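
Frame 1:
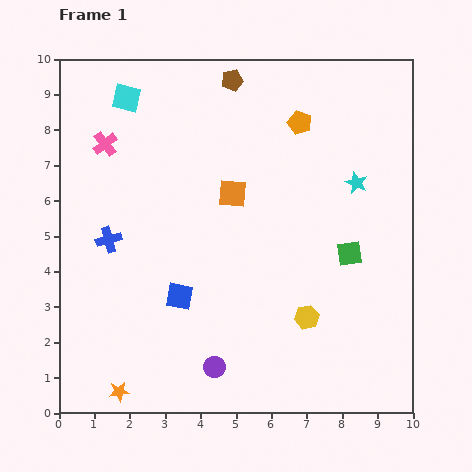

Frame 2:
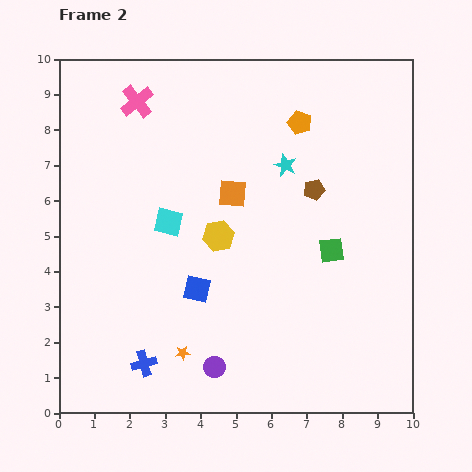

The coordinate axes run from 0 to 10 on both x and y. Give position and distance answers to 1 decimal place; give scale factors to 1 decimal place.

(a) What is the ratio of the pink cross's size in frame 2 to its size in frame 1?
1.3×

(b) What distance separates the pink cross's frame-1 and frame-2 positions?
1.5

The pink cross moved from (1.3, 7.6) to (2.2, 8.8), a distance of √(0.9² + 1.2²) ≈ 1.5.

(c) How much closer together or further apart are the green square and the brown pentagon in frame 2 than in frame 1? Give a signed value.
-4.1

Distance in frame 1: 5.9. Distance in frame 2: 1.8.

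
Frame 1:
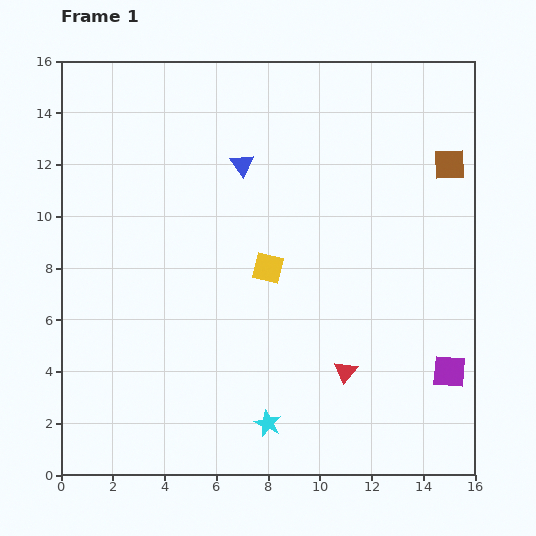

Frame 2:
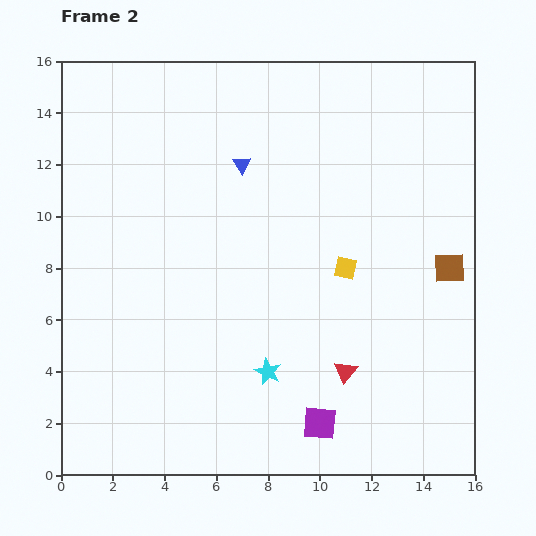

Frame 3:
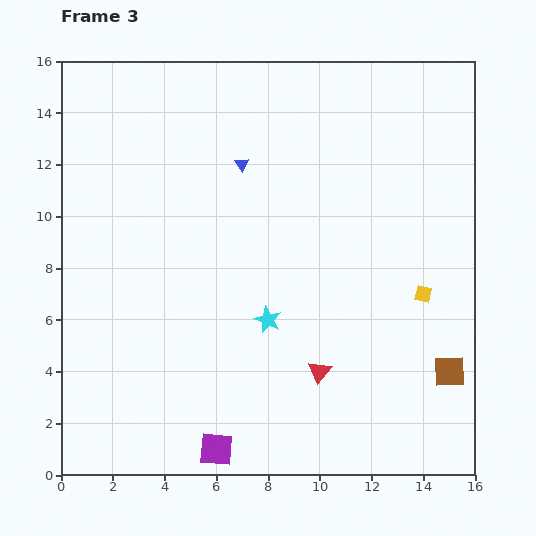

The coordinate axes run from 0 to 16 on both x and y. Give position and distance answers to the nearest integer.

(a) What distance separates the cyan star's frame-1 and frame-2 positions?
2

The cyan star moved from (8, 2) to (8, 4), a distance of √(0² + 2²) ≈ 2.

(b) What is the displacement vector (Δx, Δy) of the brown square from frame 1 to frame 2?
(0, -4)

The brown square was at (15, 12) in frame 1 and (15, 8) in frame 2.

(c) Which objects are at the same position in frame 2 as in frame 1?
the red triangle, the blue triangle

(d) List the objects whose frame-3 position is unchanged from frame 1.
the blue triangle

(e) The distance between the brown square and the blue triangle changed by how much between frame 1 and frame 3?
+3

Distance in frame 1: 8. Distance in frame 3: 11.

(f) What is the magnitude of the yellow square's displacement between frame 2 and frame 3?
3

The yellow square moved from (11, 8) to (14, 7), a distance of √(3² + 1²) ≈ 3.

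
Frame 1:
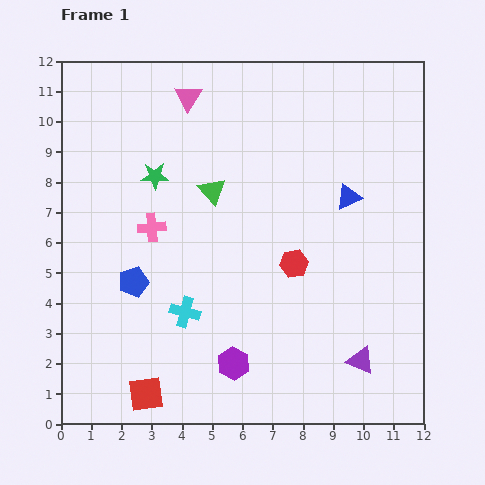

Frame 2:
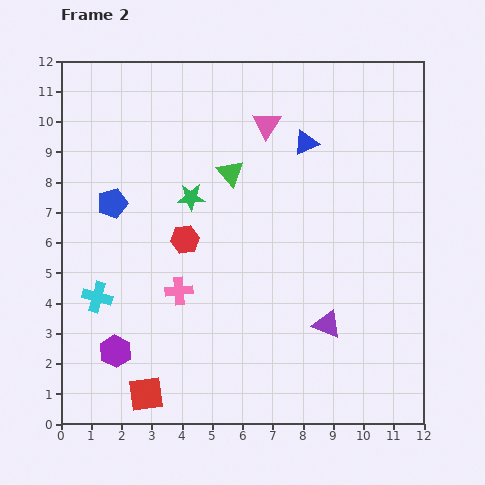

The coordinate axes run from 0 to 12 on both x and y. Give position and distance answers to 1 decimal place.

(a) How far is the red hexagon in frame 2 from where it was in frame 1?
3.7

The red hexagon moved from (7.7, 5.3) to (4.1, 6.1), a distance of √(3.6² + 0.8²) ≈ 3.7.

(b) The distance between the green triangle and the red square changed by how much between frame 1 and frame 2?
+0.7

Distance in frame 1: 7.1. Distance in frame 2: 7.8.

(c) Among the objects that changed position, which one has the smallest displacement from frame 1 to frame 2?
the green triangle

(moved 0.8)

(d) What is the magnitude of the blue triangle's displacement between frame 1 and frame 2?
2.3

The blue triangle moved from (9.5, 7.5) to (8.1, 9.3), a distance of √(1.4² + 1.8²) ≈ 2.3.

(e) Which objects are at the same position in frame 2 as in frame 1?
the red square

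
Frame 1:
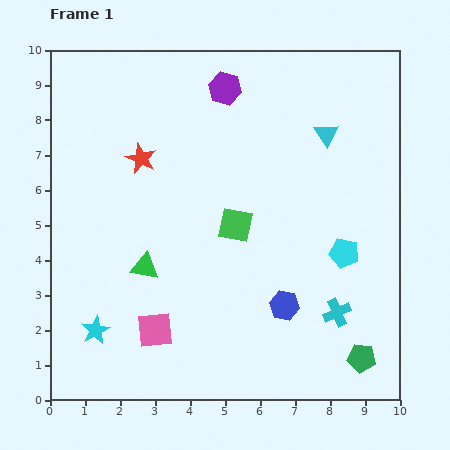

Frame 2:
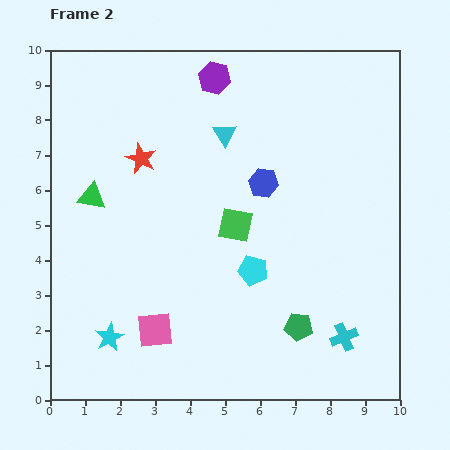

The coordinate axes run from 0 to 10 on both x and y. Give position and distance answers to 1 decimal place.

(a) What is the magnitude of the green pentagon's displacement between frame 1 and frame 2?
2.0

The green pentagon moved from (8.9, 1.2) to (7.1, 2.1), a distance of √(1.8² + 0.9²) ≈ 2.0.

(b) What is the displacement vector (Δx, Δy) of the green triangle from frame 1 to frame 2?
(-1.5, 2.0)

The green triangle was at (2.7, 3.8) in frame 1 and (1.2, 5.8) in frame 2.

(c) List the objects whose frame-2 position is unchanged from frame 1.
the green square, the pink square, the red star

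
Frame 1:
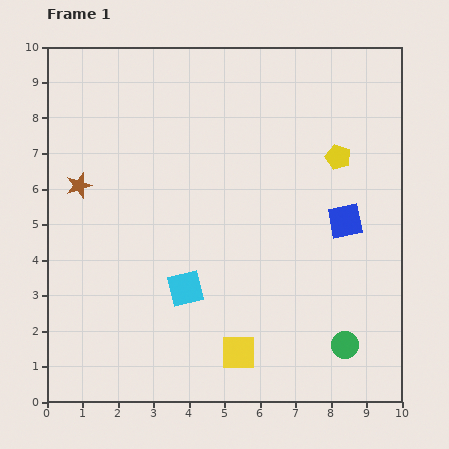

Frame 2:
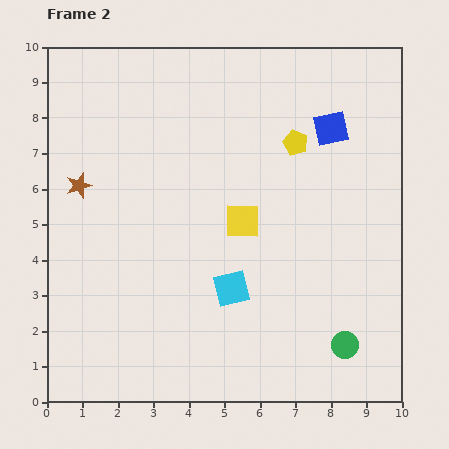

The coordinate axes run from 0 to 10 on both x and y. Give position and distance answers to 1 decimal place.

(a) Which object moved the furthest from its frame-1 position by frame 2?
the yellow square

(moved 3.7; next 2.6)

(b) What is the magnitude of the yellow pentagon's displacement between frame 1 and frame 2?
1.3

The yellow pentagon moved from (8.2, 6.9) to (7.0, 7.3), a distance of √(1.2² + 0.4²) ≈ 1.3.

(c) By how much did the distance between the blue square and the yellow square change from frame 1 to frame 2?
-1.2

Distance in frame 1: 4.8. Distance in frame 2: 3.6.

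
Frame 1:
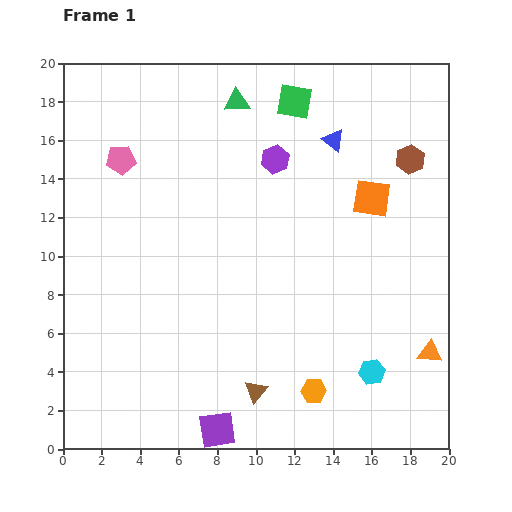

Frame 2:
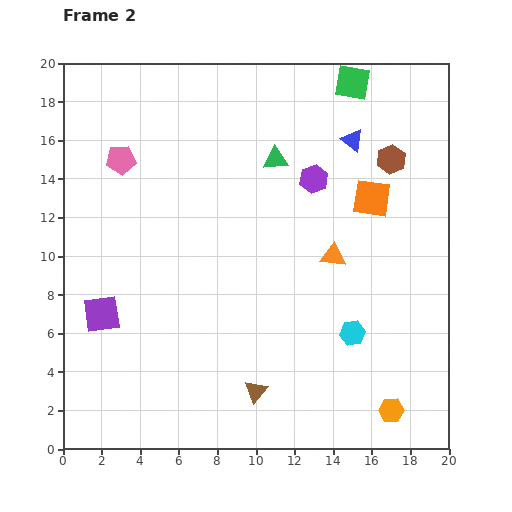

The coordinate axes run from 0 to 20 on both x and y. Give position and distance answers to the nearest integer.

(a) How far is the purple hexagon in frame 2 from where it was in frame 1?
2

The purple hexagon moved from (11, 15) to (13, 14), a distance of √(2² + 1²) ≈ 2.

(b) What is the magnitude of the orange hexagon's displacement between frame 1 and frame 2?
4

The orange hexagon moved from (13, 3) to (17, 2), a distance of √(4² + 1²) ≈ 4.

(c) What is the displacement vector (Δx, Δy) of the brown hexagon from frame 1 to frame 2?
(-1, 0)

The brown hexagon was at (18, 15) in frame 1 and (17, 15) in frame 2.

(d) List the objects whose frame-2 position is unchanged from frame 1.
the orange square, the pink pentagon, the brown triangle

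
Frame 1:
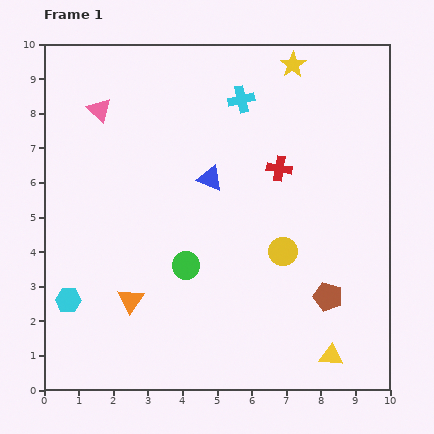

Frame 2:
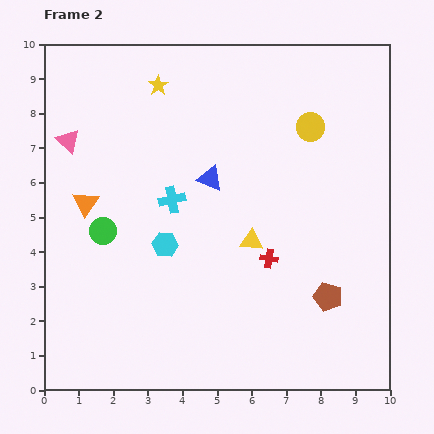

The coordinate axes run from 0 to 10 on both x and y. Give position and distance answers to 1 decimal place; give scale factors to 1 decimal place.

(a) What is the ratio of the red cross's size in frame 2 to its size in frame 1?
0.7×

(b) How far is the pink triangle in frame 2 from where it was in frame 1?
1.3

The pink triangle moved from (1.6, 8.1) to (0.7, 7.2), a distance of √(0.9² + 0.9²) ≈ 1.3.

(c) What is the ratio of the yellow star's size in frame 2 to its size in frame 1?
0.8×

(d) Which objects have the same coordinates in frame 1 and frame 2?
the brown pentagon, the blue triangle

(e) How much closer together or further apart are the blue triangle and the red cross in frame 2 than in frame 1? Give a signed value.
+0.9

Distance in frame 1: 2.0. Distance in frame 2: 2.9.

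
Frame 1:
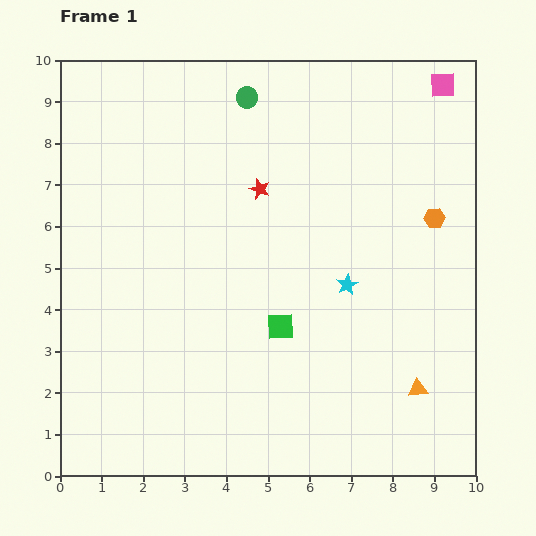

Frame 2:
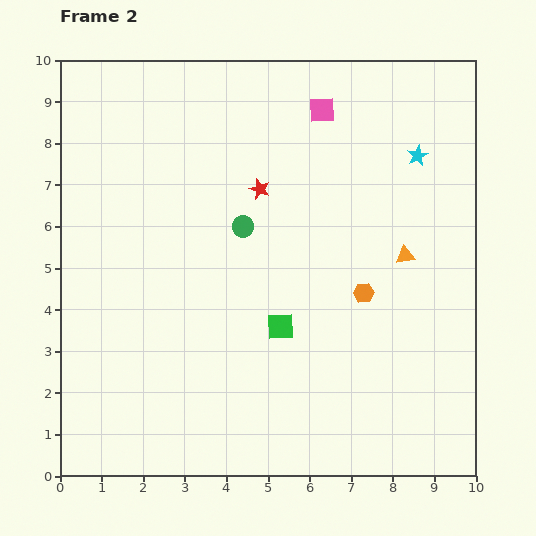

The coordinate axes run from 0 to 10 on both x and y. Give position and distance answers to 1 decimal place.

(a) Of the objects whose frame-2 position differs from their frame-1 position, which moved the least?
the orange hexagon

(moved 2.5)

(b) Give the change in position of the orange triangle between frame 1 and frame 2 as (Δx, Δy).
(-0.3, 3.2)

The orange triangle was at (8.6, 2.1) in frame 1 and (8.3, 5.3) in frame 2.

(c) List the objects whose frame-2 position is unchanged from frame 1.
the green square, the red star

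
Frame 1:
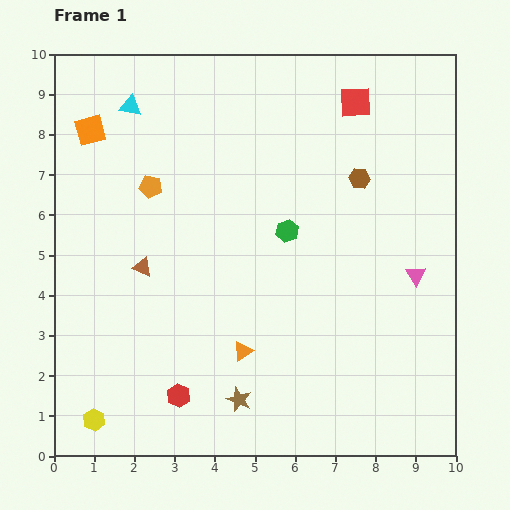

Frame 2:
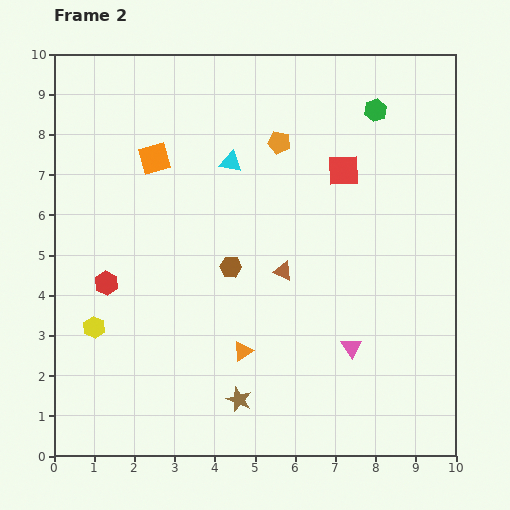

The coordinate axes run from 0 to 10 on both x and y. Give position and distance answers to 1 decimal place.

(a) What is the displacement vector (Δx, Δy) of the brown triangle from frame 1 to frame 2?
(3.5, -0.1)

The brown triangle was at (2.2, 4.7) in frame 1 and (5.7, 4.6) in frame 2.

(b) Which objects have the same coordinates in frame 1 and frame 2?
the orange triangle, the brown star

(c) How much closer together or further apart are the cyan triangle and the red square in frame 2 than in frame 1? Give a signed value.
-2.8

Distance in frame 1: 5.6. Distance in frame 2: 2.8.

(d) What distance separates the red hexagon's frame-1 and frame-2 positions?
3.3

The red hexagon moved from (3.1, 1.5) to (1.3, 4.3), a distance of √(1.8² + 2.8²) ≈ 3.3.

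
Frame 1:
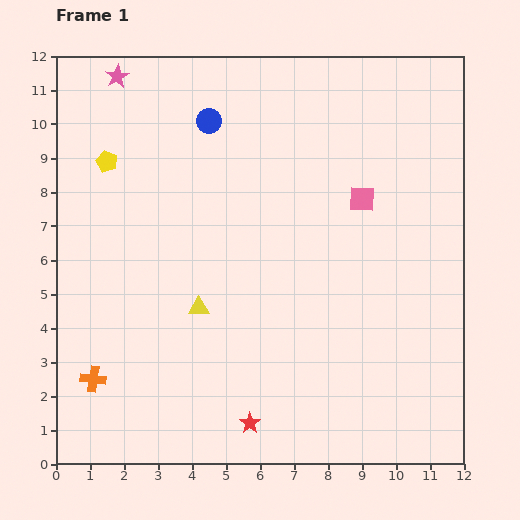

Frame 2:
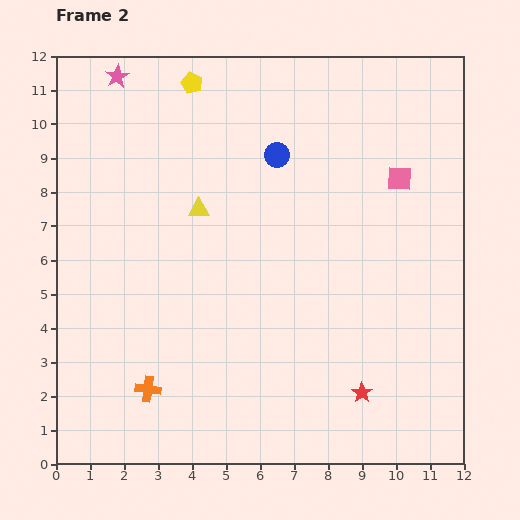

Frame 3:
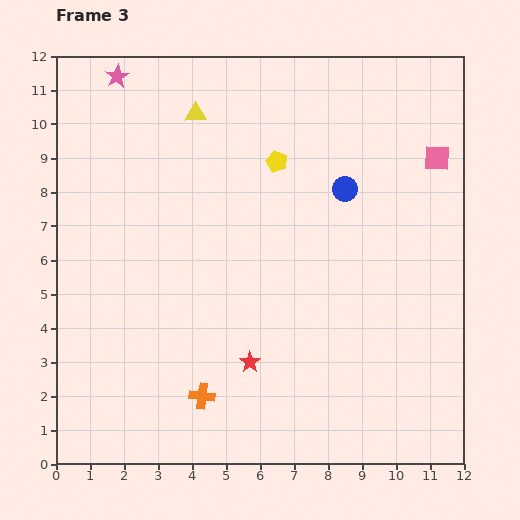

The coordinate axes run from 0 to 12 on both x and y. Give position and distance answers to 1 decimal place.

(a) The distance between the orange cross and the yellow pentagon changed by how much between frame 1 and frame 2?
+2.7

Distance in frame 1: 6.4. Distance in frame 2: 9.1.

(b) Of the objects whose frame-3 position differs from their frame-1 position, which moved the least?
the red star

(moved 1.8)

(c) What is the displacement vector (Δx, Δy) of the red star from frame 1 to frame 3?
(0.0, 1.8)

The red star was at (5.7, 1.2) in frame 1 and (5.7, 3.0) in frame 3.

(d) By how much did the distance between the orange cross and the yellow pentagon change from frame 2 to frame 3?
-1.9

Distance in frame 2: 9.1. Distance in frame 3: 7.2.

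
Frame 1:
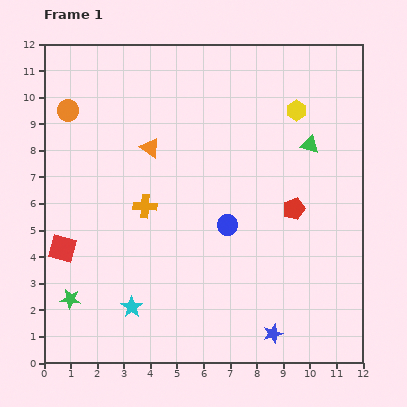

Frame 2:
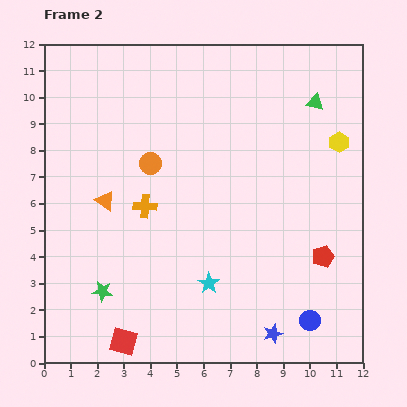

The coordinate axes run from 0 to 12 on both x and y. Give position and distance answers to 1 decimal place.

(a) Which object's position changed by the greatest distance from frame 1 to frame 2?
the blue circle

(moved 4.8; next 4.2)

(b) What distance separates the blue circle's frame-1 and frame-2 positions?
4.8

The blue circle moved from (6.9, 5.2) to (10.0, 1.6), a distance of √(3.1² + 3.6²) ≈ 4.8.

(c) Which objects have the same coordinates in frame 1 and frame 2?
the orange cross, the blue star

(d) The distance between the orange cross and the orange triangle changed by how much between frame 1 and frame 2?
-0.7

Distance in frame 1: 2.2. Distance in frame 2: 1.5.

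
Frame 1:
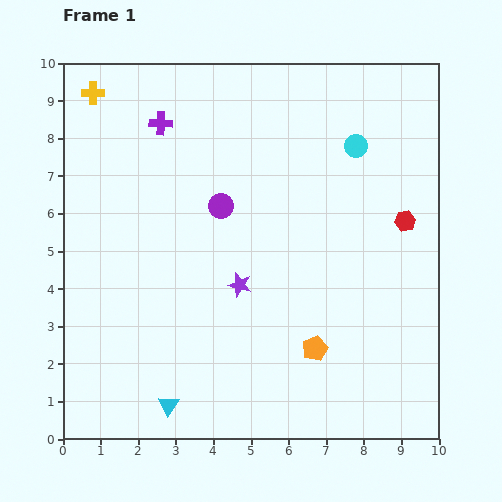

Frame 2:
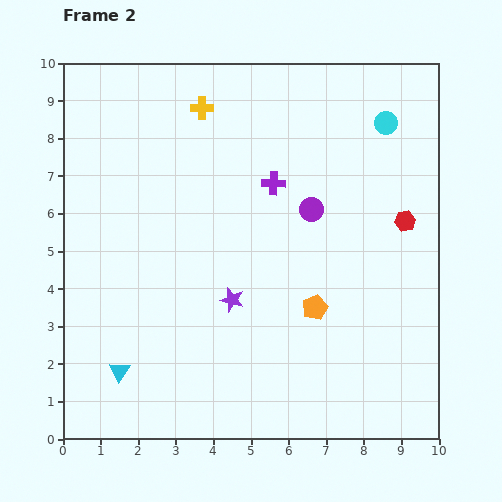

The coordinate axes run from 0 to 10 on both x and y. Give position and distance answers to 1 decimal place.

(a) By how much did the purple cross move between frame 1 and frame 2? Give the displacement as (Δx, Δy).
(3.0, -1.6)

The purple cross was at (2.6, 8.4) in frame 1 and (5.6, 6.8) in frame 2.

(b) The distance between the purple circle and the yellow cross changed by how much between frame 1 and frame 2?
-0.5

Distance in frame 1: 4.5. Distance in frame 2: 4.0.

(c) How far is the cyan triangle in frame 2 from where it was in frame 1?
1.6

The cyan triangle moved from (2.8, 0.9) to (1.5, 1.8), a distance of √(1.3² + 0.9²) ≈ 1.6.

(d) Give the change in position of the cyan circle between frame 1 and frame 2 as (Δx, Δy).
(0.8, 0.6)

The cyan circle was at (7.8, 7.8) in frame 1 and (8.6, 8.4) in frame 2.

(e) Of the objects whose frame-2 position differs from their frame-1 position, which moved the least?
the purple star

(moved 0.4)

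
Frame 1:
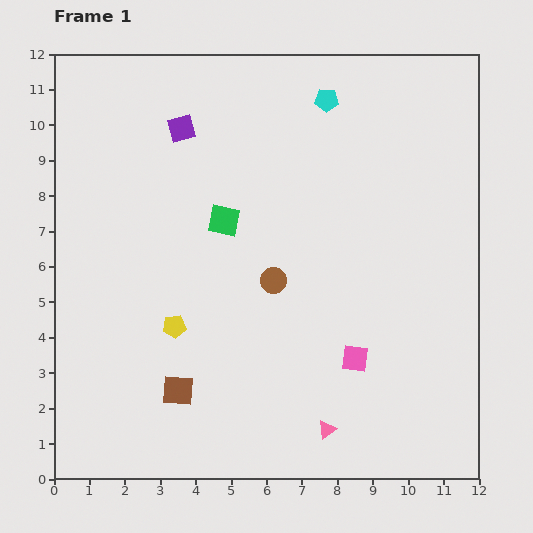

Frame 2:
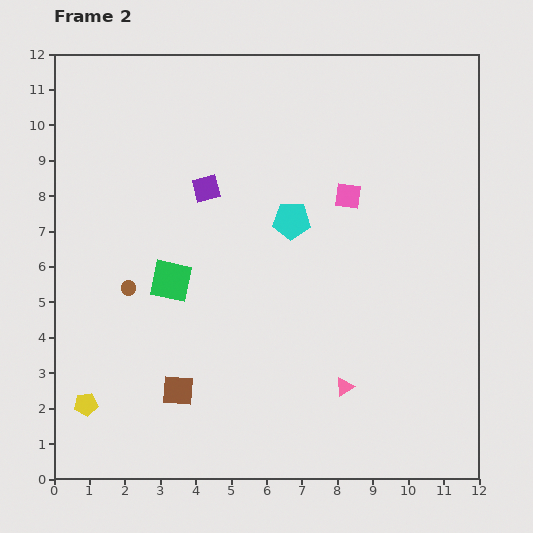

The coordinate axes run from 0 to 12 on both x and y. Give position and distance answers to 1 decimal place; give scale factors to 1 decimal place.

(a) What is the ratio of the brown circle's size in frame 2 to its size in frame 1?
0.6×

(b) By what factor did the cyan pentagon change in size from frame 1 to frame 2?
1.6×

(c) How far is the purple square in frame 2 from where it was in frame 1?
1.8

The purple square moved from (3.6, 9.9) to (4.3, 8.2), a distance of √(0.7² + 1.7²) ≈ 1.8.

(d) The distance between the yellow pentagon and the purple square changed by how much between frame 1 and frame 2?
+1.4

Distance in frame 1: 5.6. Distance in frame 2: 7.0.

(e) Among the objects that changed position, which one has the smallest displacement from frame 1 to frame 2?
the pink triangle

(moved 1.3)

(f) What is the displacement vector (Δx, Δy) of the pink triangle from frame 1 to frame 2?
(0.5, 1.2)

The pink triangle was at (7.7, 1.4) in frame 1 and (8.2, 2.6) in frame 2.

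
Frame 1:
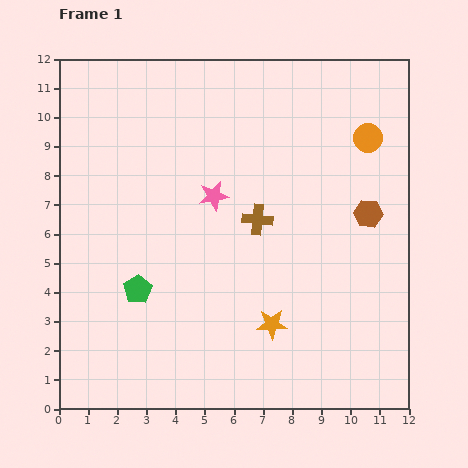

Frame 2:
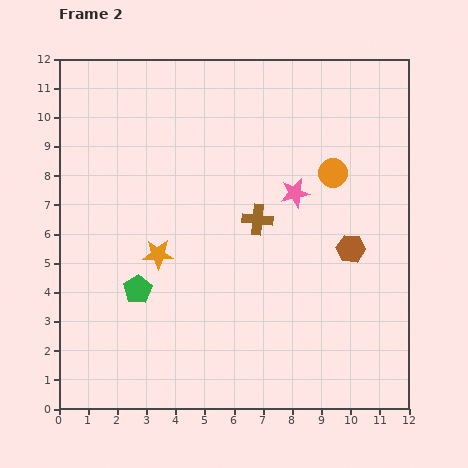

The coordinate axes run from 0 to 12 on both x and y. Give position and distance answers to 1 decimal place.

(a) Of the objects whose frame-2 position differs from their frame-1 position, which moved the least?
the brown hexagon

(moved 1.3)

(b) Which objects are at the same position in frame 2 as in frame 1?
the brown cross, the green pentagon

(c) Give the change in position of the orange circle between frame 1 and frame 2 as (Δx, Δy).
(-1.2, -1.2)

The orange circle was at (10.6, 9.3) in frame 1 and (9.4, 8.1) in frame 2.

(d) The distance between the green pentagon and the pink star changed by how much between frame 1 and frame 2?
+2.2

Distance in frame 1: 4.1. Distance in frame 2: 6.3.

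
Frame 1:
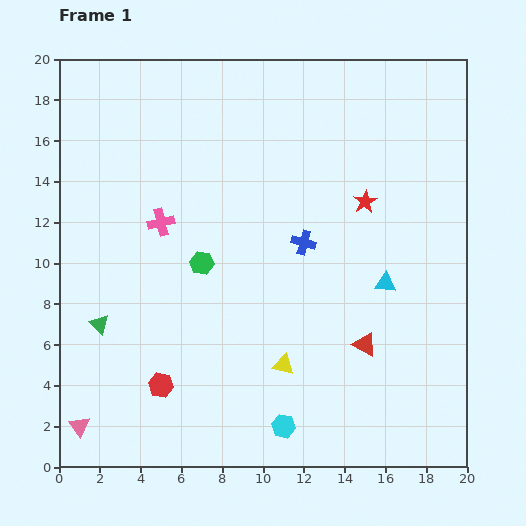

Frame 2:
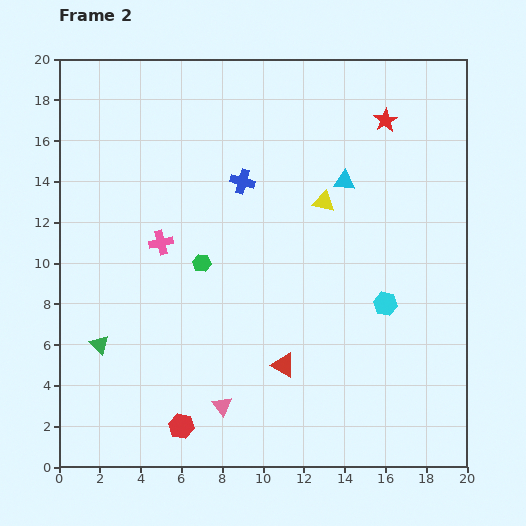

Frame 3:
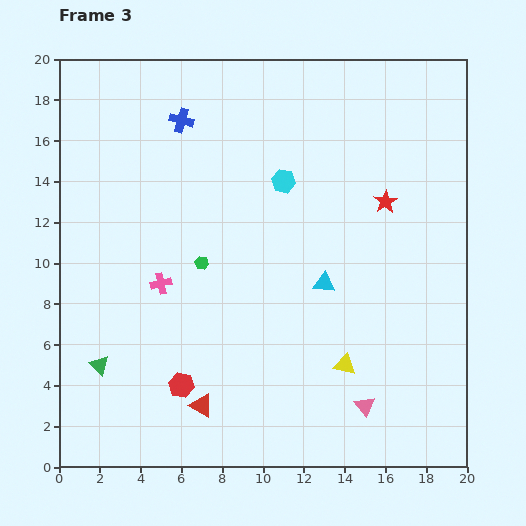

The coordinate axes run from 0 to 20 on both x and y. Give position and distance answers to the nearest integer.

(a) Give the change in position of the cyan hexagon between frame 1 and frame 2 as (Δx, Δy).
(5, 6)

The cyan hexagon was at (11, 2) in frame 1 and (16, 8) in frame 2.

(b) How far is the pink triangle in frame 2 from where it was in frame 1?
7

The pink triangle moved from (1, 2) to (8, 3), a distance of √(7² + 1²) ≈ 7.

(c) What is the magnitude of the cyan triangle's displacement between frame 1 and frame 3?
3

The cyan triangle moved from (16, 9) to (13, 9), a distance of √(3² + 0²) ≈ 3.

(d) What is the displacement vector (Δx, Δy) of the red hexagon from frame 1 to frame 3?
(1, 0)

The red hexagon was at (5, 4) in frame 1 and (6, 4) in frame 3.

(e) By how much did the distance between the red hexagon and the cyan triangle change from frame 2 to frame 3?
-5

Distance in frame 2: 14. Distance in frame 3: 9.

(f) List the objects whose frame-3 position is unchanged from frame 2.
the green hexagon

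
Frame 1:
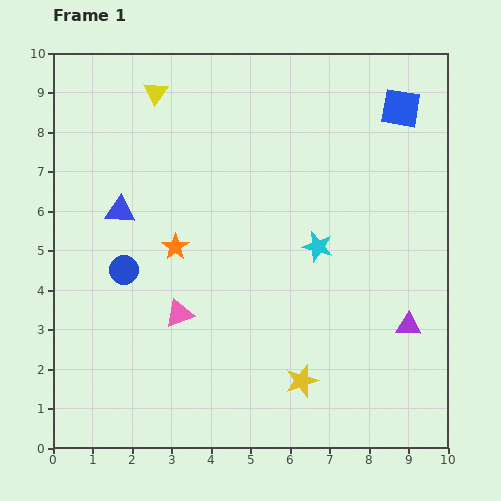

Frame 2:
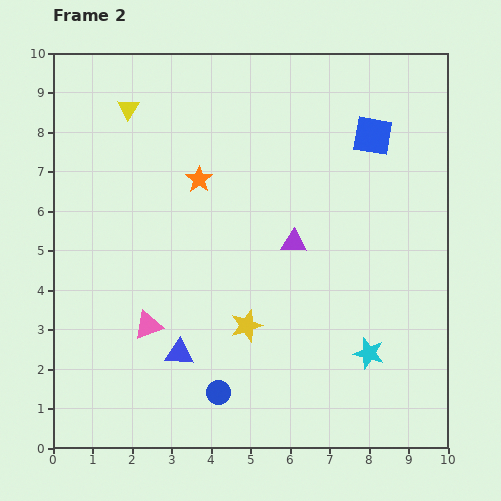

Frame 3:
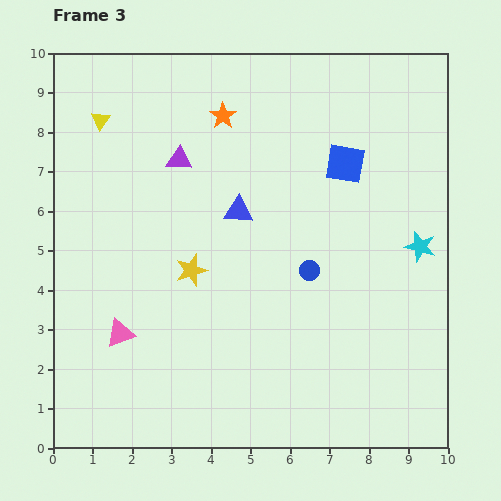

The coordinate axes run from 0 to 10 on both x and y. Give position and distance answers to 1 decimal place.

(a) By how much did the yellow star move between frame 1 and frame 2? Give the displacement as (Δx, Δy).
(-1.4, 1.4)

The yellow star was at (6.3, 1.7) in frame 1 and (4.9, 3.1) in frame 2.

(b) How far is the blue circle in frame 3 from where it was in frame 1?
4.7

The blue circle moved from (1.8, 4.5) to (6.5, 4.5), a distance of √(4.7² + 0.0²) ≈ 4.7.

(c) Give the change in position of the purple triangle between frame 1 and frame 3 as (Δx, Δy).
(-5.8, 4.2)

The purple triangle was at (9.0, 3.1) in frame 1 and (3.2, 7.3) in frame 3.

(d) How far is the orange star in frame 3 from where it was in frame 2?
1.7

The orange star moved from (3.7, 6.8) to (4.3, 8.4), a distance of √(0.6² + 1.6²) ≈ 1.7.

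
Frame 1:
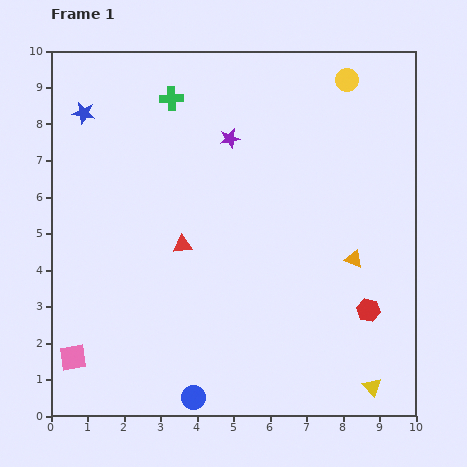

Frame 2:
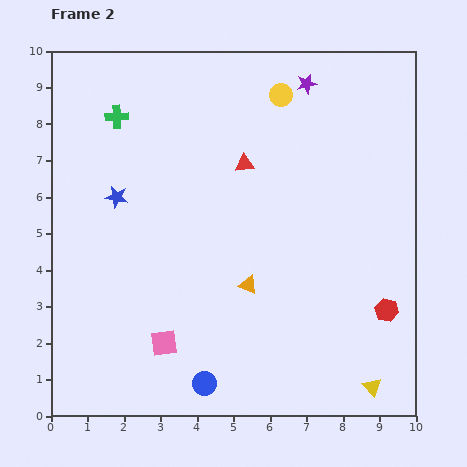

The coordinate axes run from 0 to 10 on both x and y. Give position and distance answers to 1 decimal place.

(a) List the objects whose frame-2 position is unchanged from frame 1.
the yellow triangle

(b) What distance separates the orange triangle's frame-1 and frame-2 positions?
3.0

The orange triangle moved from (8.3, 4.3) to (5.4, 3.6), a distance of √(2.9² + 0.7²) ≈ 3.0.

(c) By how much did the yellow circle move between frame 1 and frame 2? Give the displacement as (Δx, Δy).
(-1.8, -0.4)

The yellow circle was at (8.1, 9.2) in frame 1 and (6.3, 8.8) in frame 2.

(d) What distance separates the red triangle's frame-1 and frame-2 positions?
2.8

The red triangle moved from (3.6, 4.7) to (5.3, 6.9), a distance of √(1.7² + 2.2²) ≈ 2.8.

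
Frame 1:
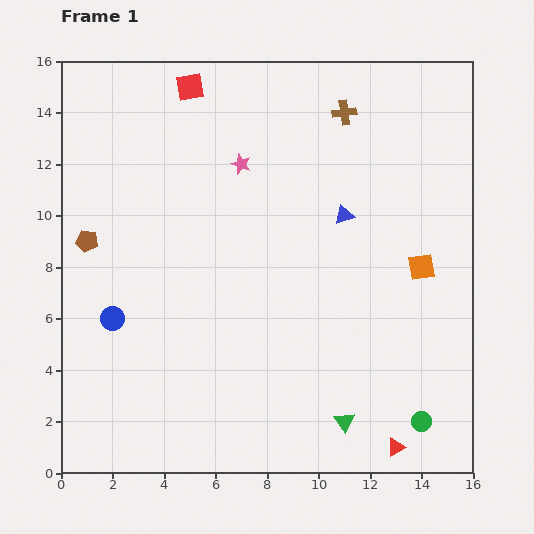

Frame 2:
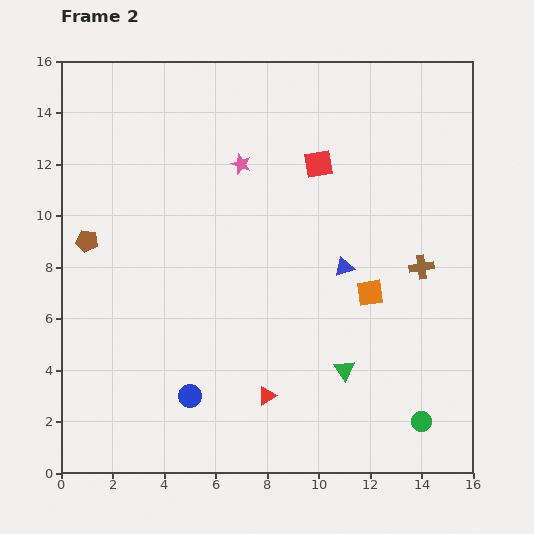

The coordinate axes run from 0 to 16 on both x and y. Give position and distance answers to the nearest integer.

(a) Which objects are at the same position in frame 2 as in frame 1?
the green circle, the pink star, the brown pentagon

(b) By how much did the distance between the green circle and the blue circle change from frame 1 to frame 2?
-4

Distance in frame 1: 13. Distance in frame 2: 9.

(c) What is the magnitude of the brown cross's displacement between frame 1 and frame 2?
7

The brown cross moved from (11, 14) to (14, 8), a distance of √(3² + 6²) ≈ 7.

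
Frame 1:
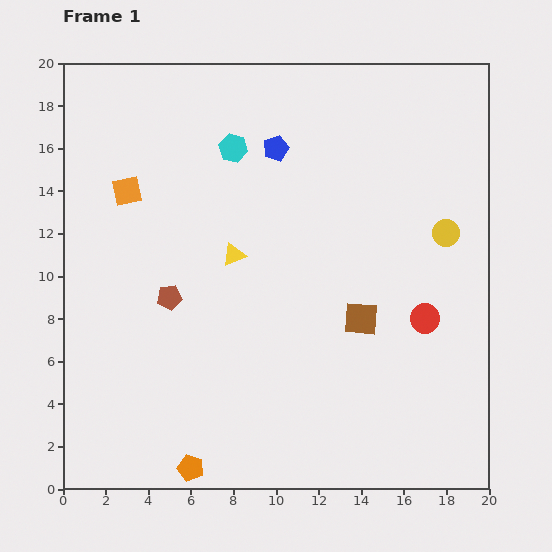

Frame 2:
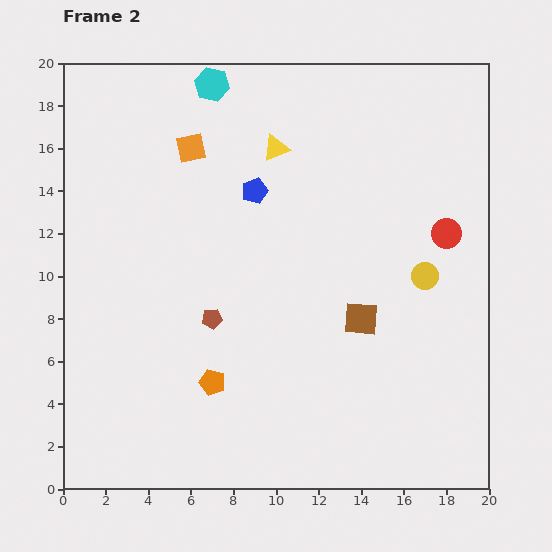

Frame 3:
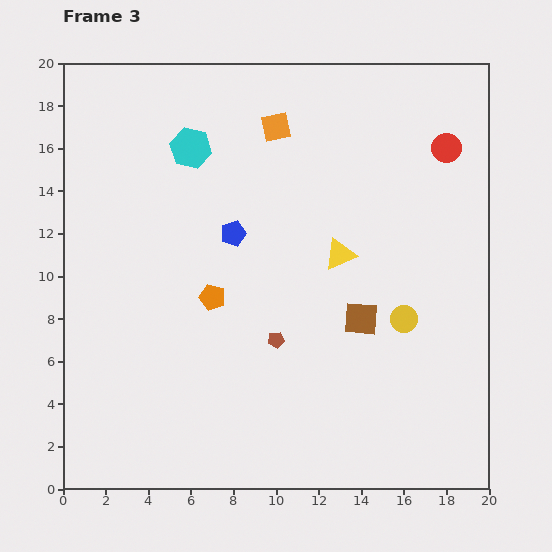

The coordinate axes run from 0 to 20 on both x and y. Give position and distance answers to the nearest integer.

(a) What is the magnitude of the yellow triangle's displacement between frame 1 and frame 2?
5

The yellow triangle moved from (8, 11) to (10, 16), a distance of √(2² + 5²) ≈ 5.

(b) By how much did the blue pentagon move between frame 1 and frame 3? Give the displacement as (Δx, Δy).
(-2, -4)

The blue pentagon was at (10, 16) in frame 1 and (8, 12) in frame 3.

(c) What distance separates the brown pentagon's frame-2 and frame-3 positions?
3

The brown pentagon moved from (7, 8) to (10, 7), a distance of √(3² + 1²) ≈ 3.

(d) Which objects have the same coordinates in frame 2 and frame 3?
the brown square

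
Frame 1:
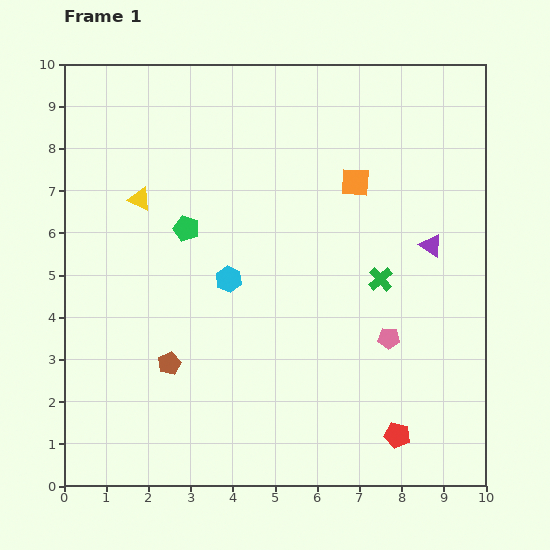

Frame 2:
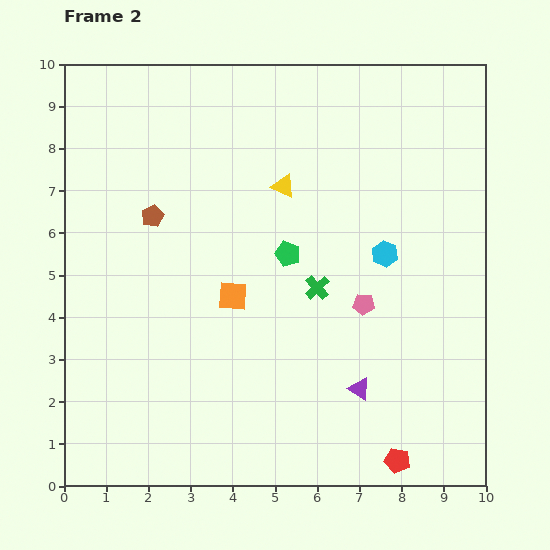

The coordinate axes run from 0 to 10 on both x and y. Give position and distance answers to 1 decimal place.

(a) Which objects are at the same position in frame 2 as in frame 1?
none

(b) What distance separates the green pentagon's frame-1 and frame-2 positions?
2.5

The green pentagon moved from (2.9, 6.1) to (5.3, 5.5), a distance of √(2.4² + 0.6²) ≈ 2.5.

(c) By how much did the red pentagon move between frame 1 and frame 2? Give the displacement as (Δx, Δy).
(0.0, -0.6)

The red pentagon was at (7.9, 1.2) in frame 1 and (7.9, 0.6) in frame 2.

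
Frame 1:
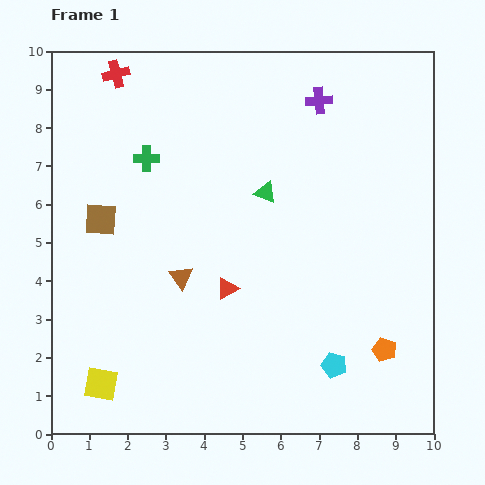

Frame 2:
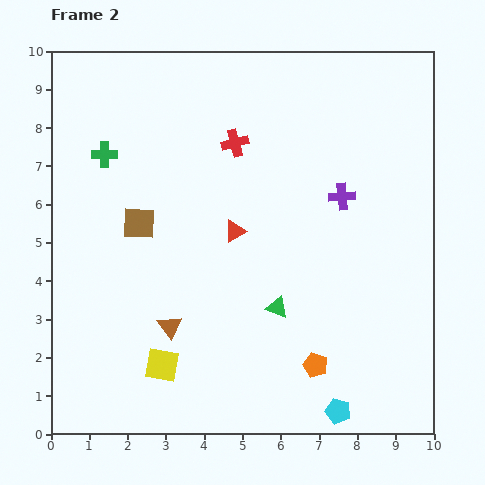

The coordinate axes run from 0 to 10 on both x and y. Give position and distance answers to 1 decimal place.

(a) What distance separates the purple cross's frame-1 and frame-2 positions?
2.6

The purple cross moved from (7.0, 8.7) to (7.6, 6.2), a distance of √(0.6² + 2.5²) ≈ 2.6.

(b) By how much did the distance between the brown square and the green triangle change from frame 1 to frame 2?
-0.2

Distance in frame 1: 4.4. Distance in frame 2: 4.2.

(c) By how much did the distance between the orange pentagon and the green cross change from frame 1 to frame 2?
-0.2

Distance in frame 1: 8.0. Distance in frame 2: 7.8.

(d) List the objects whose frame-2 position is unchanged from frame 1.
none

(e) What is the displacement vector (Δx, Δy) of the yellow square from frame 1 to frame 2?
(1.6, 0.5)

The yellow square was at (1.3, 1.3) in frame 1 and (2.9, 1.8) in frame 2.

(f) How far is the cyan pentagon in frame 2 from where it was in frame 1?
1.2

The cyan pentagon moved from (7.4, 1.8) to (7.5, 0.6), a distance of √(0.1² + 1.2²) ≈ 1.2.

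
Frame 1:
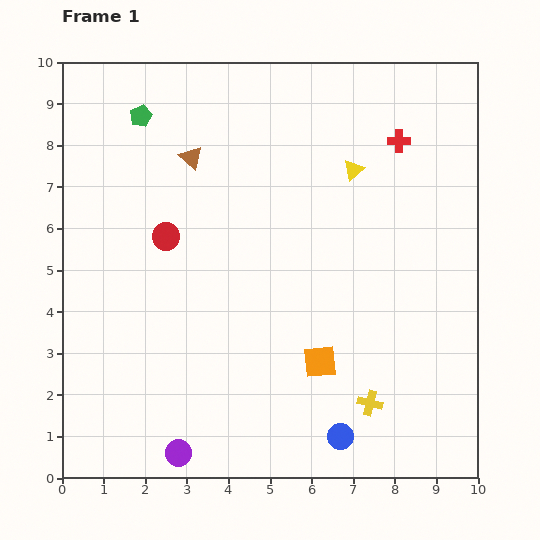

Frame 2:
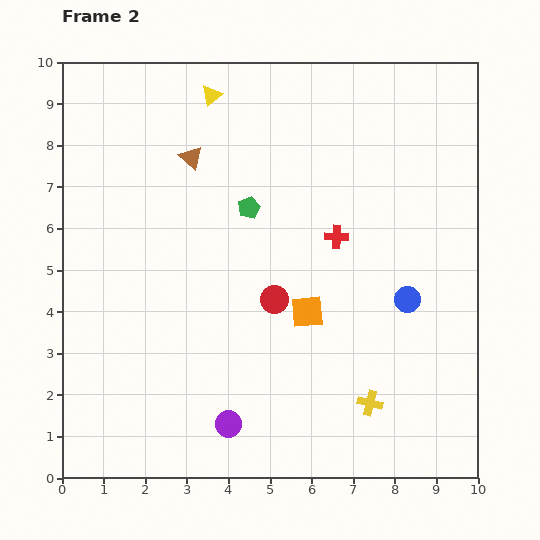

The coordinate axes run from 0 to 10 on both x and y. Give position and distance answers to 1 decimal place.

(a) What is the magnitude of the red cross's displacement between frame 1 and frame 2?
2.7

The red cross moved from (8.1, 8.1) to (6.6, 5.8), a distance of √(1.5² + 2.3²) ≈ 2.7.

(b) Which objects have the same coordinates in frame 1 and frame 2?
the yellow cross, the brown triangle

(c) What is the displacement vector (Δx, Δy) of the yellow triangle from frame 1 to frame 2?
(-3.4, 1.8)

The yellow triangle was at (7.0, 7.4) in frame 1 and (3.6, 9.2) in frame 2.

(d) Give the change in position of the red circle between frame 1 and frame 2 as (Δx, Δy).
(2.6, -1.5)

The red circle was at (2.5, 5.8) in frame 1 and (5.1, 4.3) in frame 2.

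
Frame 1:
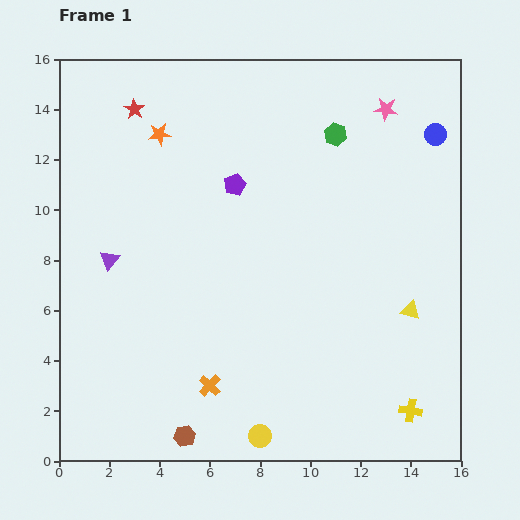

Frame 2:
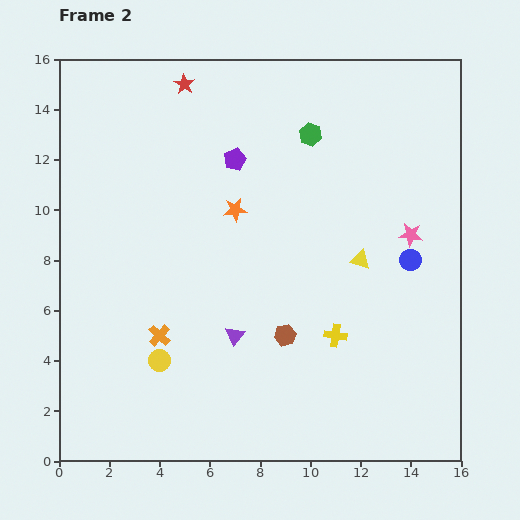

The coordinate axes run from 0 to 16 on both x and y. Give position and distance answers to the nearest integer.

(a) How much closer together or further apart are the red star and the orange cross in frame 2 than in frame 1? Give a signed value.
-1

Distance in frame 1: 11. Distance in frame 2: 10.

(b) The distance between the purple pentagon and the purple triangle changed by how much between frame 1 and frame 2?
+1

Distance in frame 1: 6. Distance in frame 2: 7.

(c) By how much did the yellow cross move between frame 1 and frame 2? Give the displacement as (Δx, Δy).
(-3, 3)

The yellow cross was at (14, 2) in frame 1 and (11, 5) in frame 2.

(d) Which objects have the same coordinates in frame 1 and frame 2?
none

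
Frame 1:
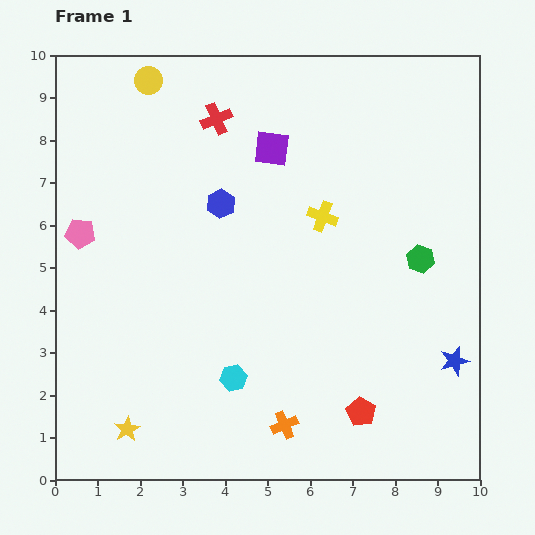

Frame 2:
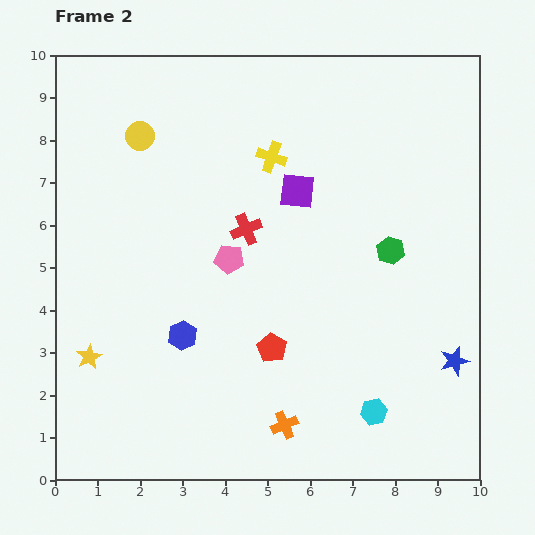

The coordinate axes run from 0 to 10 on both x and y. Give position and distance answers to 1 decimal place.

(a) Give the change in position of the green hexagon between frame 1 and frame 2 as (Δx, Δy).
(-0.7, 0.2)

The green hexagon was at (8.6, 5.2) in frame 1 and (7.9, 5.4) in frame 2.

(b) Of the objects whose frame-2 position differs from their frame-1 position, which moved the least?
the green hexagon

(moved 0.7)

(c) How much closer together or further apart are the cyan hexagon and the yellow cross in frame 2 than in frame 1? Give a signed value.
+2.2

Distance in frame 1: 4.3. Distance in frame 2: 6.5.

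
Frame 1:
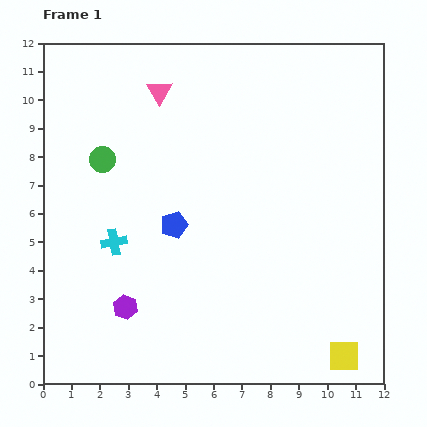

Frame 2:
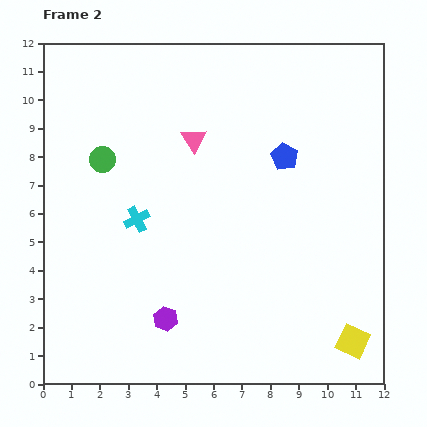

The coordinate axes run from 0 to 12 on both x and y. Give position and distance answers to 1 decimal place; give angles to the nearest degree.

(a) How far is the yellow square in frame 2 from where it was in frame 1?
0.6

The yellow square moved from (10.6, 1.0) to (10.9, 1.5), a distance of √(0.3² + 0.5²) ≈ 0.6.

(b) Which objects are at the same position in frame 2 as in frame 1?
the green circle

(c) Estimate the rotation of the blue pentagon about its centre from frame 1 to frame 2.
24° counter-clockwise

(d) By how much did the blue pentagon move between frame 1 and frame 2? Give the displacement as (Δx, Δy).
(3.9, 2.4)

The blue pentagon was at (4.6, 5.6) in frame 1 and (8.5, 8.0) in frame 2.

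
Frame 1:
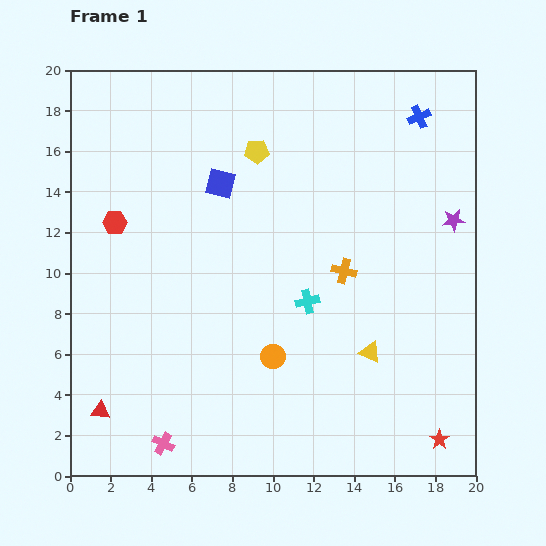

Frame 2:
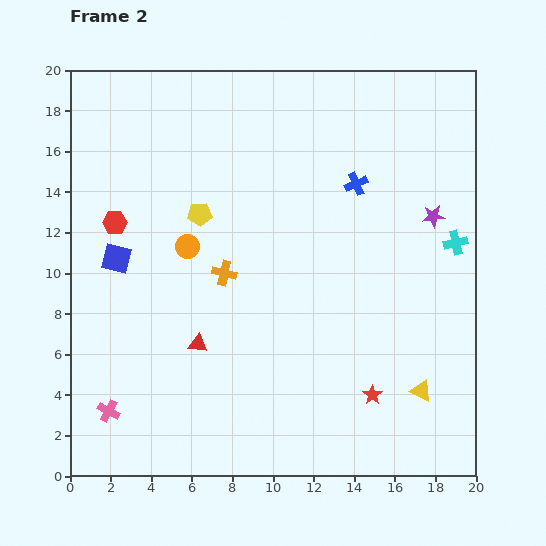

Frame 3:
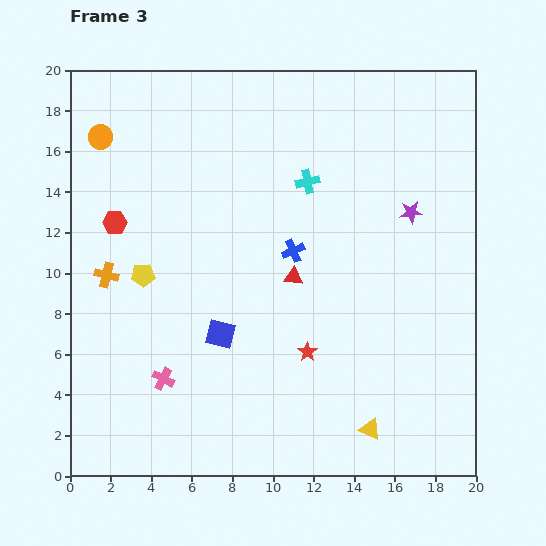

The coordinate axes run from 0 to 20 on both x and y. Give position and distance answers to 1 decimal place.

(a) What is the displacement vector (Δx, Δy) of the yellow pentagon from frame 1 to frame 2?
(-2.8, -3.1)

The yellow pentagon was at (9.2, 16.0) in frame 1 and (6.4, 12.9) in frame 2.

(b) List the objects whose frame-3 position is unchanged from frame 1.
the red hexagon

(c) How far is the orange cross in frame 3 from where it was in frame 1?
11.7

The orange cross moved from (13.5, 10.1) to (1.8, 9.9), a distance of √(11.7² + 0.2²) ≈ 11.7.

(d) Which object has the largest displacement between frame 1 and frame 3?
the orange circle

(moved 13.7; next 11.7)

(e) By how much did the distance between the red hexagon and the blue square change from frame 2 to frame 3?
+5.8

Distance in frame 2: 1.8. Distance in frame 3: 7.6.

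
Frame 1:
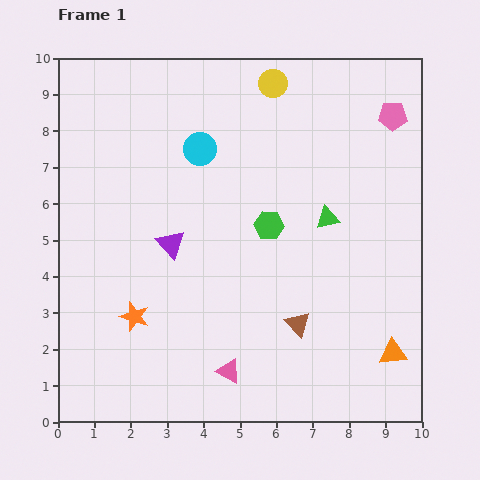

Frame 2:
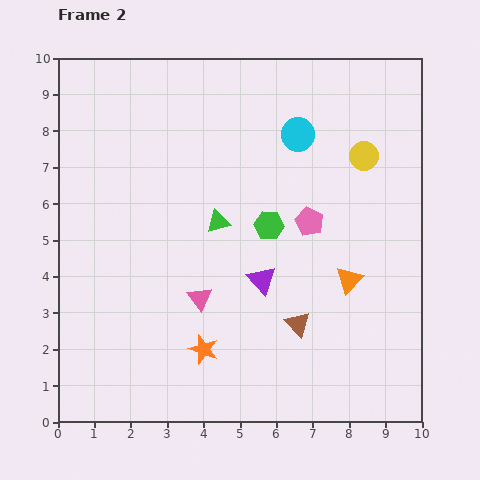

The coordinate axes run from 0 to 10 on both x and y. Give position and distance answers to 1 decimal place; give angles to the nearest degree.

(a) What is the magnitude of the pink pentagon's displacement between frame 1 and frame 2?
3.7

The pink pentagon moved from (9.2, 8.4) to (6.9, 5.5), a distance of √(2.3² + 2.9²) ≈ 3.7.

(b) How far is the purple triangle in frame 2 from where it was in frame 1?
2.7

The purple triangle moved from (3.1, 4.9) to (5.6, 3.9), a distance of √(2.5² + 1.0²) ≈ 2.7.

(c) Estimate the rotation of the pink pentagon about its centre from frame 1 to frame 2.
26° clockwise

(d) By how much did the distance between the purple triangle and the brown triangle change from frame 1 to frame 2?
-2.5

Distance in frame 1: 4.1. Distance in frame 2: 1.6.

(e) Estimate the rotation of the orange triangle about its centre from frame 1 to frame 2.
41° counter-clockwise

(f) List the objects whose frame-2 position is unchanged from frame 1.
the green hexagon, the brown triangle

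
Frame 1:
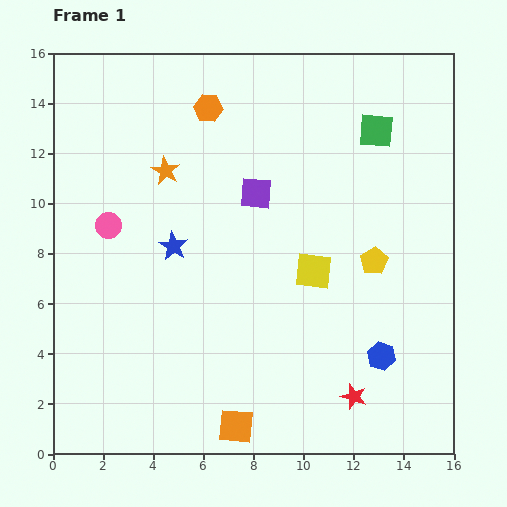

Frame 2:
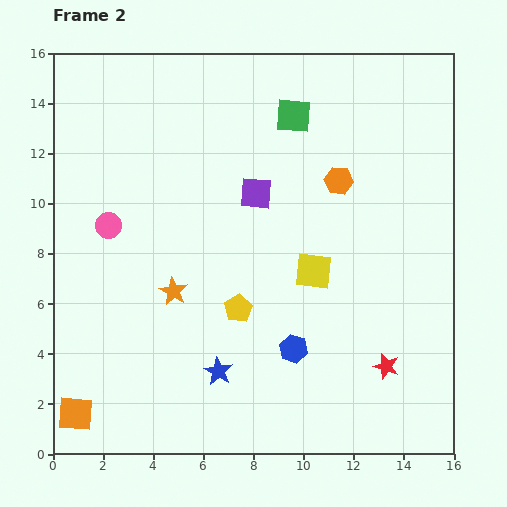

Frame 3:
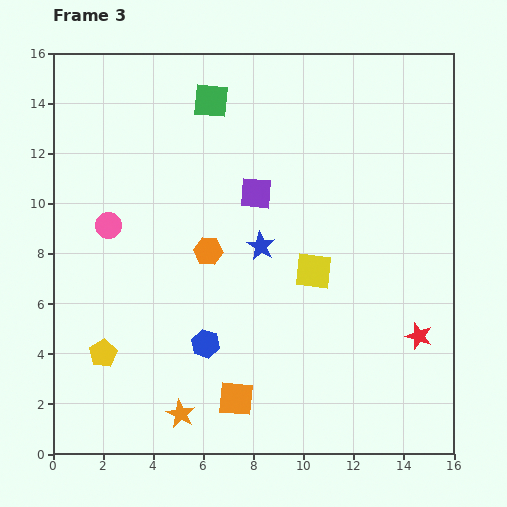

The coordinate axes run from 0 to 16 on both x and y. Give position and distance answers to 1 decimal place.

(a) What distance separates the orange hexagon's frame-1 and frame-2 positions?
6.0

The orange hexagon moved from (6.2, 13.8) to (11.4, 10.9), a distance of √(5.2² + 2.9²) ≈ 6.0.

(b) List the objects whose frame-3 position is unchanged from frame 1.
the pink circle, the purple square, the yellow square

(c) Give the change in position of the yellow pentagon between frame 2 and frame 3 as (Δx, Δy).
(-5.4, -1.8)

The yellow pentagon was at (7.4, 5.8) in frame 2 and (2.0, 4.0) in frame 3.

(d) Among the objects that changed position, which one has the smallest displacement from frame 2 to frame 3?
the red star

(moved 1.8)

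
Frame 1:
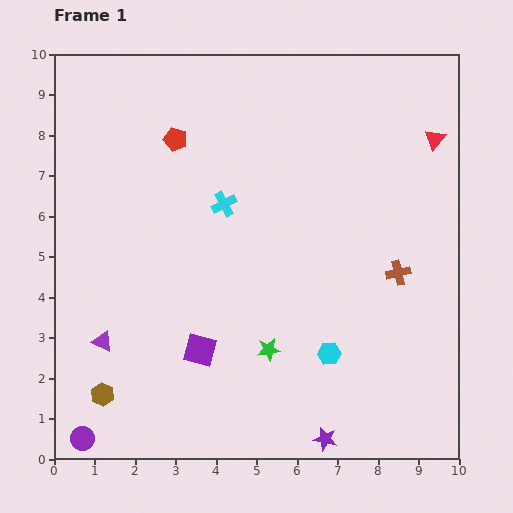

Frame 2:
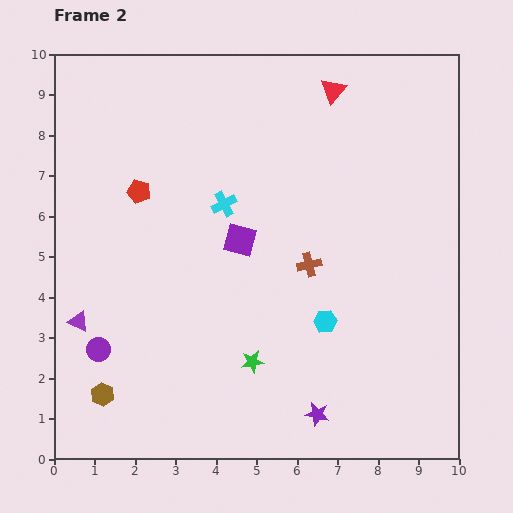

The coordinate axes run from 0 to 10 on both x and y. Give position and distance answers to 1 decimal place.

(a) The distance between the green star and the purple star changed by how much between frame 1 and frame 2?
-0.5

Distance in frame 1: 2.6. Distance in frame 2: 2.1.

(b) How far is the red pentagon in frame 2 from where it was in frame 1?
1.6

The red pentagon moved from (3.0, 7.9) to (2.1, 6.6), a distance of √(0.9² + 1.3²) ≈ 1.6.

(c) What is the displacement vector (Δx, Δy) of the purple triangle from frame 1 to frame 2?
(-0.6, 0.5)

The purple triangle was at (1.2, 2.9) in frame 1 and (0.6, 3.4) in frame 2.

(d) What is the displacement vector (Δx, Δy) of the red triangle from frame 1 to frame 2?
(-2.5, 1.2)

The red triangle was at (9.4, 7.9) in frame 1 and (6.9, 9.1) in frame 2.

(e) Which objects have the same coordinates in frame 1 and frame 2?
the cyan cross, the brown hexagon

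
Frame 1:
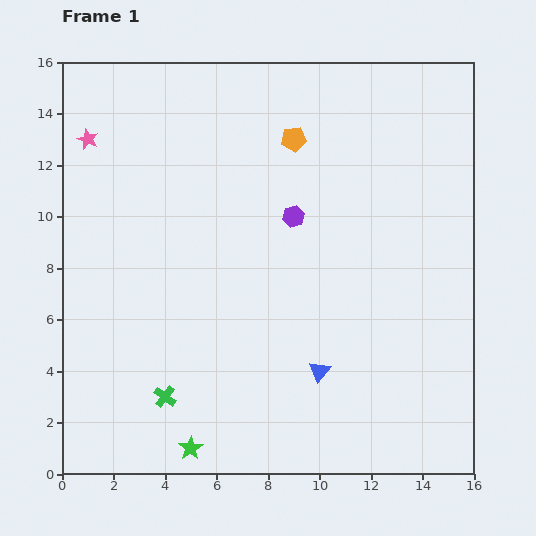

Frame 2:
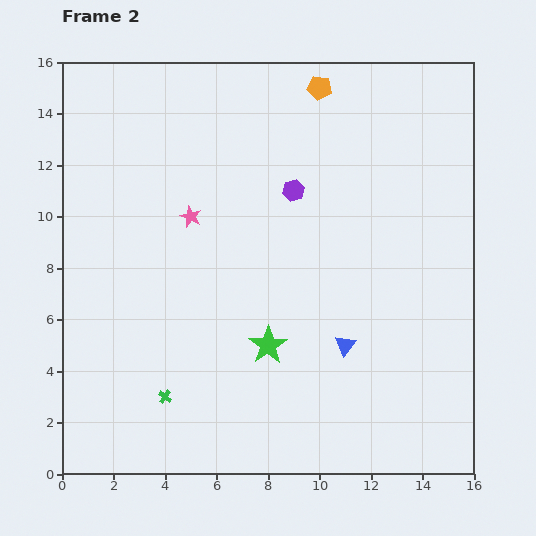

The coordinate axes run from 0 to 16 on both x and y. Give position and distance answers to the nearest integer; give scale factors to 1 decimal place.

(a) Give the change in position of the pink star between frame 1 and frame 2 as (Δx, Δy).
(4, -3)

The pink star was at (1, 13) in frame 1 and (5, 10) in frame 2.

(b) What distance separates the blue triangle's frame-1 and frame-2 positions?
1

The blue triangle moved from (10, 4) to (11, 5), a distance of √(1² + 1²) ≈ 1.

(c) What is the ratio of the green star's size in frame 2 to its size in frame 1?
1.6×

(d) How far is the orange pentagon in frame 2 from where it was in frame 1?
2

The orange pentagon moved from (9, 13) to (10, 15), a distance of √(1² + 2²) ≈ 2.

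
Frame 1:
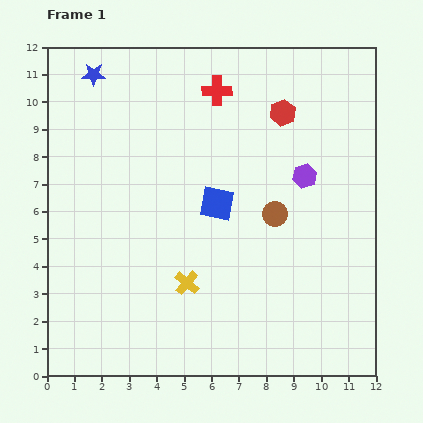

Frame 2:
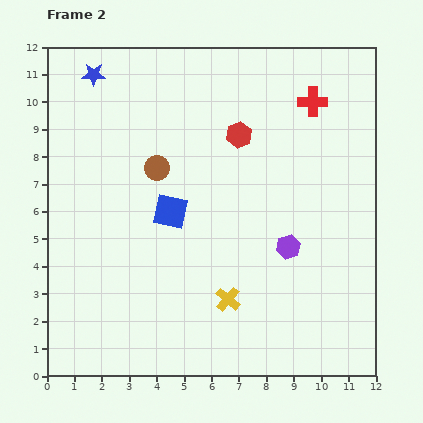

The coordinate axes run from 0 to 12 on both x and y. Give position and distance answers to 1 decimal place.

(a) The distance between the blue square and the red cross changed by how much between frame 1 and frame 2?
+2.5

Distance in frame 1: 4.1. Distance in frame 2: 6.6.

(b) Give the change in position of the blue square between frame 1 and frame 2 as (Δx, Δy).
(-1.7, -0.3)

The blue square was at (6.2, 6.3) in frame 1 and (4.5, 6.0) in frame 2.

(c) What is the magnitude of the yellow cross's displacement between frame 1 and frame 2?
1.6

The yellow cross moved from (5.1, 3.4) to (6.6, 2.8), a distance of √(1.5² + 0.6²) ≈ 1.6.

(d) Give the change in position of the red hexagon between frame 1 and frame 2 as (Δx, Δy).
(-1.6, -0.8)

The red hexagon was at (8.6, 9.6) in frame 1 and (7.0, 8.8) in frame 2.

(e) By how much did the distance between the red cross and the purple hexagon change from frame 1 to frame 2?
+0.9

Distance in frame 1: 4.5. Distance in frame 2: 5.4.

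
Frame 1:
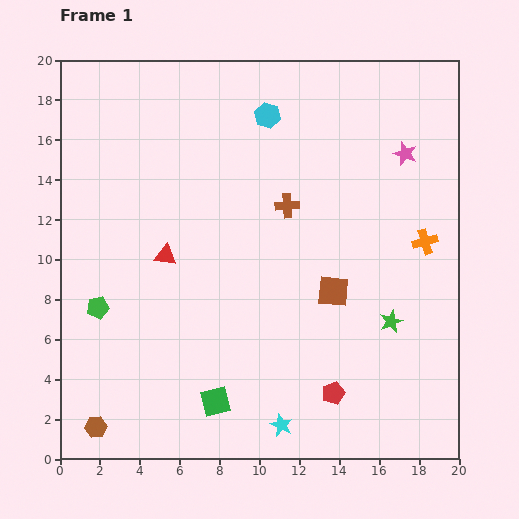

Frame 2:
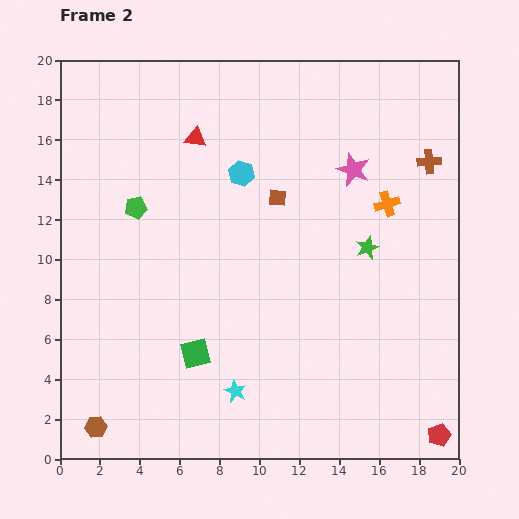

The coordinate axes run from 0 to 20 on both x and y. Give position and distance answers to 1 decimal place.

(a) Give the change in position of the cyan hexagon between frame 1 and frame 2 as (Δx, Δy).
(-1.3, -2.9)

The cyan hexagon was at (10.4, 17.2) in frame 1 and (9.1, 14.3) in frame 2.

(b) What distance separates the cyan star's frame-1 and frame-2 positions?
2.9

The cyan star moved from (11.1, 1.7) to (8.8, 3.4), a distance of √(2.3² + 1.7²) ≈ 2.9.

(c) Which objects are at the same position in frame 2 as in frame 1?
the brown hexagon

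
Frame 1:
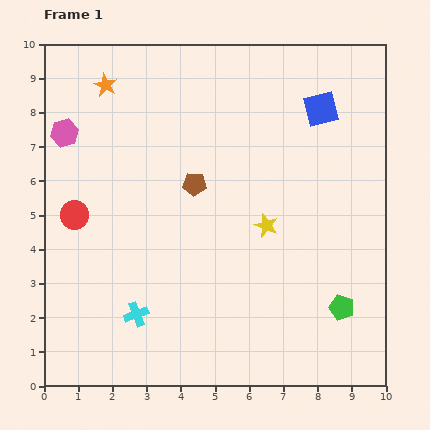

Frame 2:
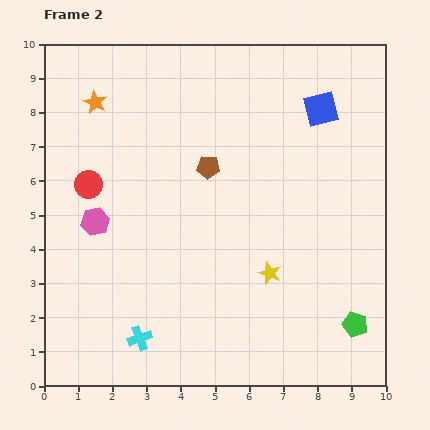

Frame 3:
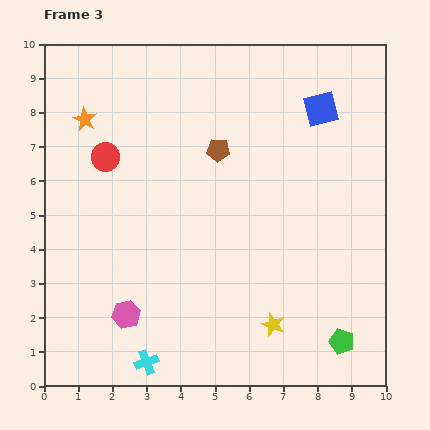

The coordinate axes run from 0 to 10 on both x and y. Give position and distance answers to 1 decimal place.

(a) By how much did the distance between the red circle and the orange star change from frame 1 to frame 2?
-1.5

Distance in frame 1: 3.9. Distance in frame 2: 2.4.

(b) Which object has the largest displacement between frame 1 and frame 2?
the pink hexagon

(moved 2.8; next 1.4)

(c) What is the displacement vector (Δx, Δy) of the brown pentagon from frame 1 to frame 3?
(0.7, 1.0)

The brown pentagon was at (4.4, 5.9) in frame 1 and (5.1, 6.9) in frame 3.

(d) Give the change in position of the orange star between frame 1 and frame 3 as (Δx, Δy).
(-0.6, -1.0)

The orange star was at (1.8, 8.8) in frame 1 and (1.2, 7.8) in frame 3.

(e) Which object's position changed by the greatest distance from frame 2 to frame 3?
the pink hexagon

(moved 2.8; next 1.5)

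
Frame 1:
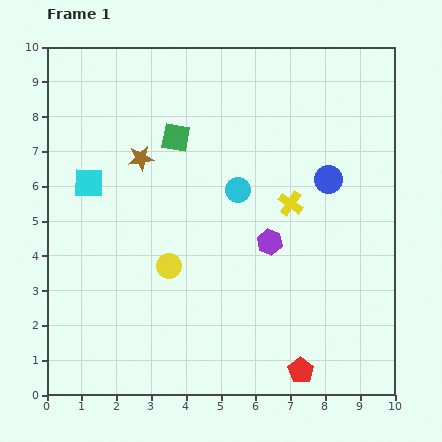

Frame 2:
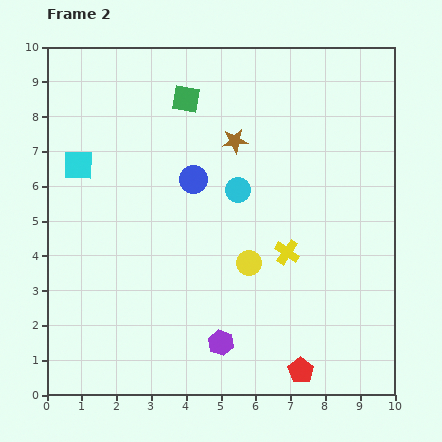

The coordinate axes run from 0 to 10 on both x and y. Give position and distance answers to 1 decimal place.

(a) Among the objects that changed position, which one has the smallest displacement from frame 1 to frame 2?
the cyan square

(moved 0.6)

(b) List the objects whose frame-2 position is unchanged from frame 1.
the red pentagon, the cyan circle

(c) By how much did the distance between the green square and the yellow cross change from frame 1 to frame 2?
+1.5

Distance in frame 1: 3.8. Distance in frame 2: 5.3.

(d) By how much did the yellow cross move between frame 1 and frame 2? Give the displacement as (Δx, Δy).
(-0.1, -1.4)

The yellow cross was at (7.0, 5.5) in frame 1 and (6.9, 4.1) in frame 2.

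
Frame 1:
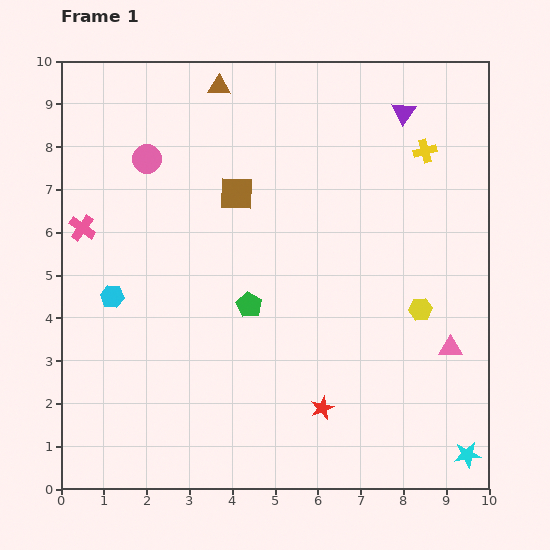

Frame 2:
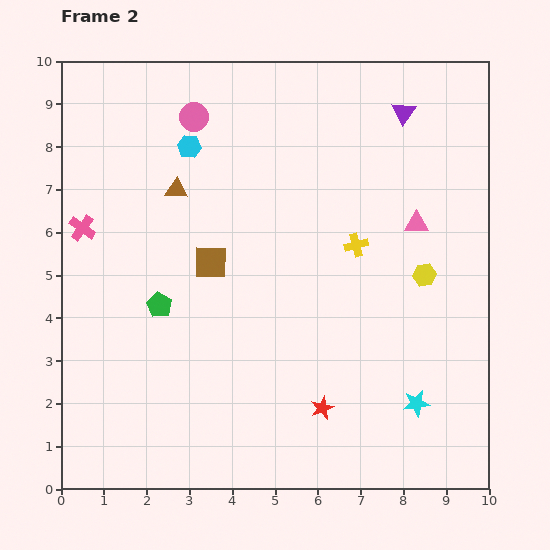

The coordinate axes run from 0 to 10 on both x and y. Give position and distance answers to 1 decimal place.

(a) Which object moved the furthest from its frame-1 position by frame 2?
the cyan hexagon

(moved 3.9; next 3.0)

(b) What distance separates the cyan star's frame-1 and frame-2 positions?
1.7

The cyan star moved from (9.5, 0.8) to (8.3, 2.0), a distance of √(1.2² + 1.2²) ≈ 1.7.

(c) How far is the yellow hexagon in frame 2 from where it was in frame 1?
0.8

The yellow hexagon moved from (8.4, 4.2) to (8.5, 5.0), a distance of √(0.1² + 0.8²) ≈ 0.8.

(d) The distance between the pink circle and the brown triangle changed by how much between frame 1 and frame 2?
-0.7

Distance in frame 1: 2.4. Distance in frame 2: 1.7.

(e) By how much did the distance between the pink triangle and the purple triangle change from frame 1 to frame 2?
-3.0

Distance in frame 1: 5.6. Distance in frame 2: 2.6.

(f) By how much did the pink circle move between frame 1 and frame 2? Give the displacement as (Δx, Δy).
(1.1, 1.0)

The pink circle was at (2.0, 7.7) in frame 1 and (3.1, 8.7) in frame 2.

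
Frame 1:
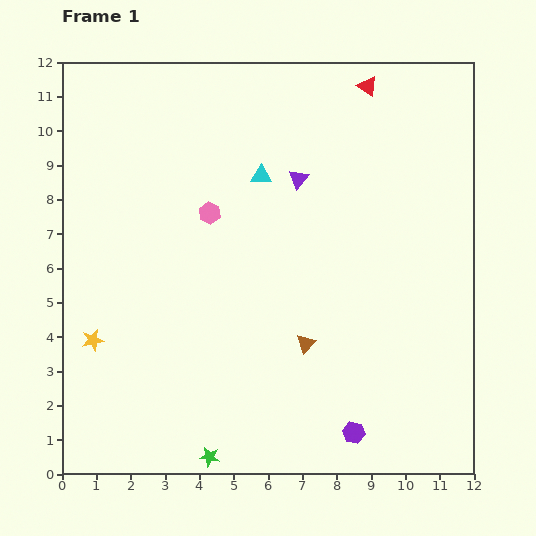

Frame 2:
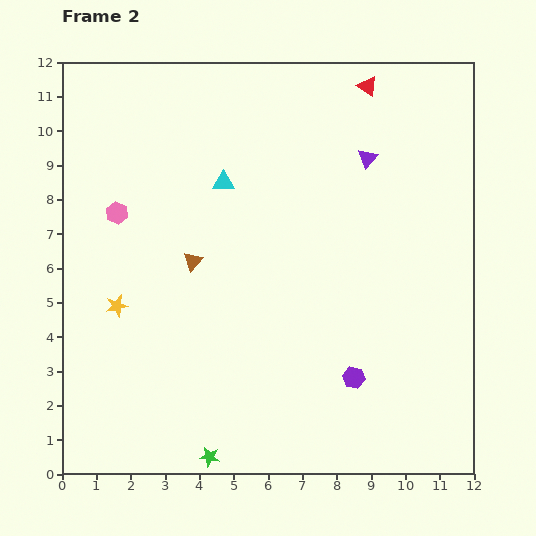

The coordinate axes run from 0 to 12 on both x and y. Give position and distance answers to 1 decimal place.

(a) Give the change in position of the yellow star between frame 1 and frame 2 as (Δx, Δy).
(0.7, 1.0)

The yellow star was at (0.9, 3.9) in frame 1 and (1.6, 4.9) in frame 2.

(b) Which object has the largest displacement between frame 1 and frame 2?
the brown triangle

(moved 4.1; next 2.7)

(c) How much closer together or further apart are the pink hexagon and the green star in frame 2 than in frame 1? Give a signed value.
+0.5

Distance in frame 1: 7.1. Distance in frame 2: 7.6.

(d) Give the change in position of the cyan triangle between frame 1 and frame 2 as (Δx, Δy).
(-1.1, -0.2)

The cyan triangle was at (5.8, 8.7) in frame 1 and (4.7, 8.5) in frame 2.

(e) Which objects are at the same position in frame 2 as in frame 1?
the red triangle, the green star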